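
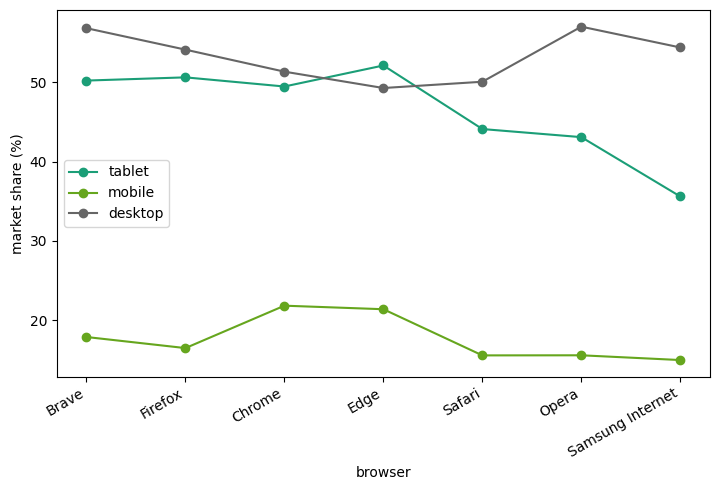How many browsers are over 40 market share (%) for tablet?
6

Above 40: Brave, Firefox, Chrome, Edge, Safari, Opera.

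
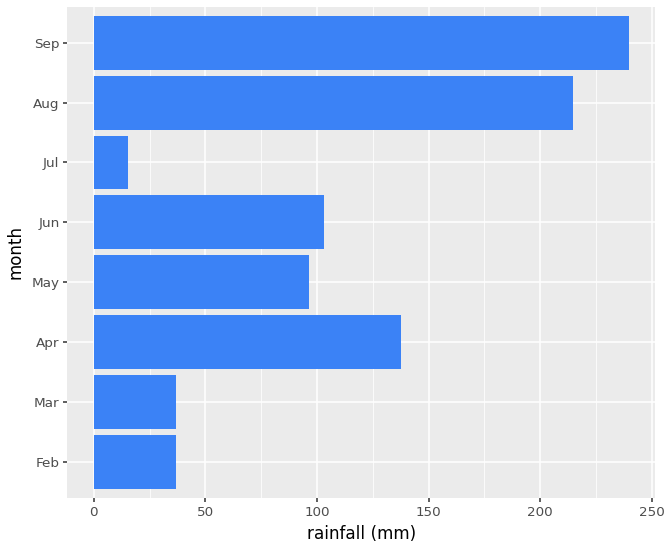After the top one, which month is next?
Aug

Top 3: Sep ≈ 240, Aug ≈ 220, Apr ≈ 140.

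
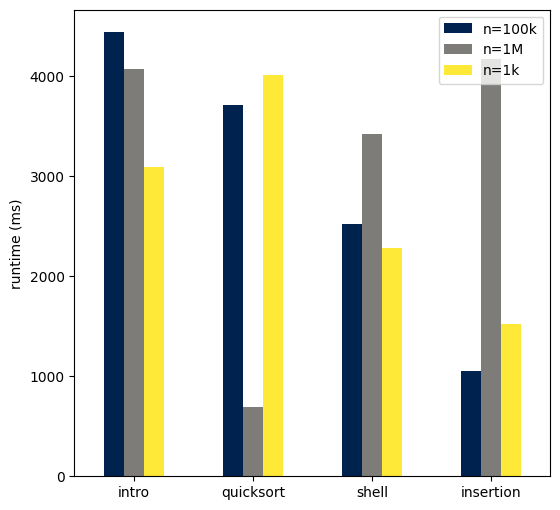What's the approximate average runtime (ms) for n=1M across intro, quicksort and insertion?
≈ 2833

(4000 + 500 + 4000) / 3 ≈ 2833.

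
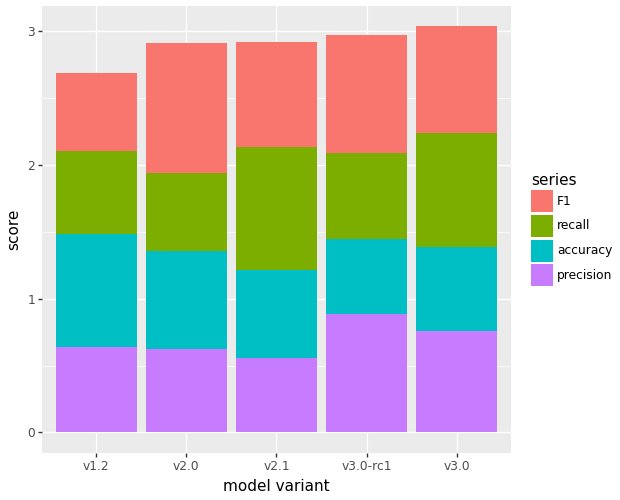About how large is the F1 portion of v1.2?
≈ 0.5

F1 top ≈ 2.5, bottom ≈ 2.0; segment ≈ 0.5.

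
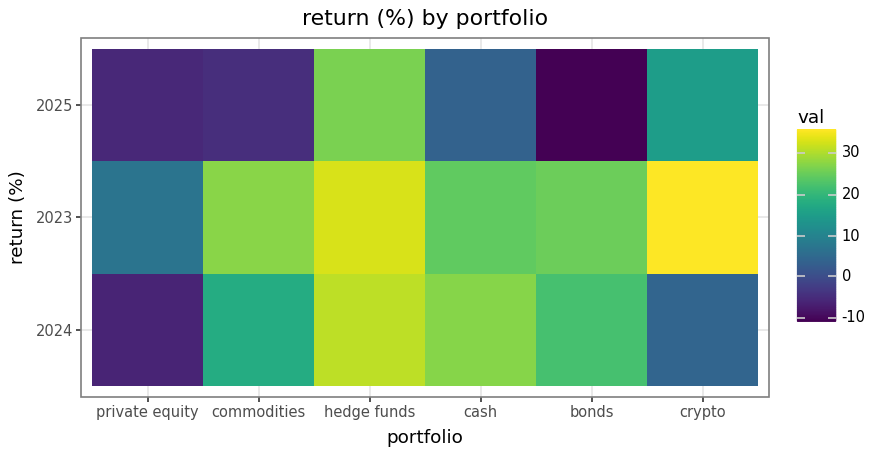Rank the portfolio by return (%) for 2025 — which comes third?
cash

Top 4 for 2025: hedge funds ≈ 25, crypto ≈ 15, cash ≈ 5, commodities ≈ -5.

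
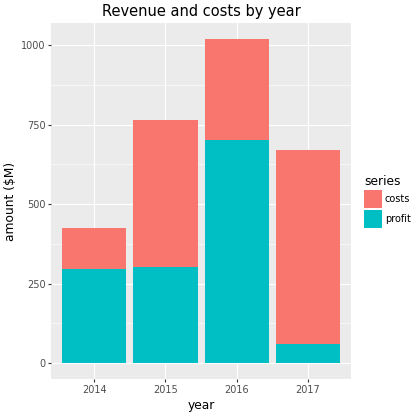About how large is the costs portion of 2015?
≈ 500

costs top ≈ 800, bottom ≈ 300; segment ≈ 500.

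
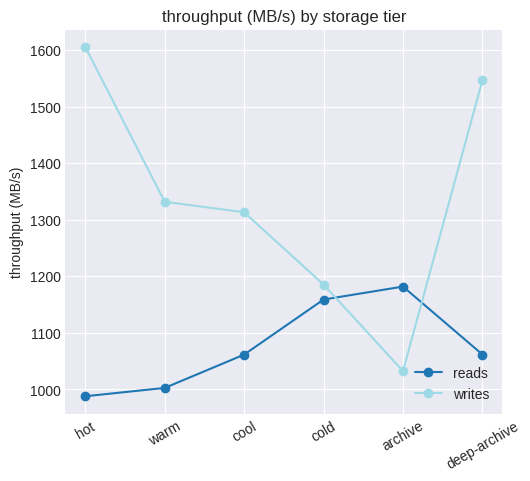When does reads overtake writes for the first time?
cold: reads ≈ 1200 vs writes ≈ 1200 (not yet); archive: reads ≈ 1200 vs writes ≈ 1000 (first crossover).

archive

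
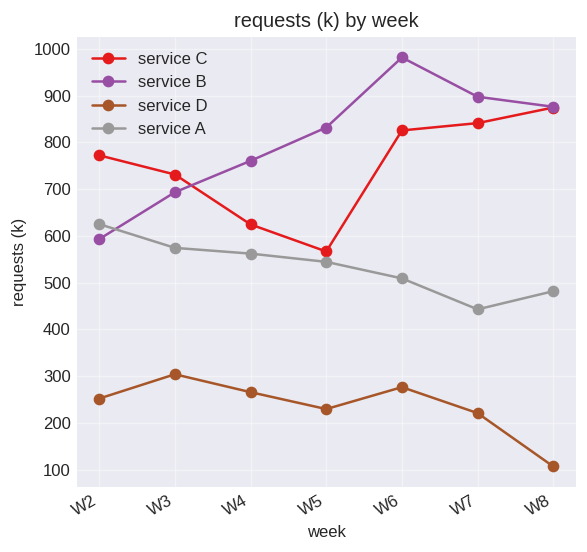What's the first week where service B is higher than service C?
W4

W3: service B ≈ 700 vs service C ≈ 700 (not yet); W4: service B ≈ 800 vs service C ≈ 600 (first crossover).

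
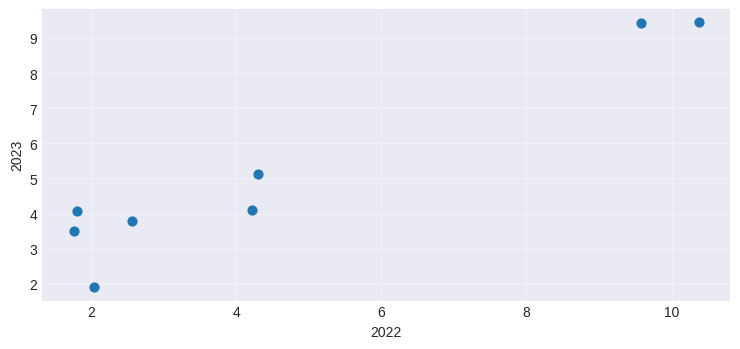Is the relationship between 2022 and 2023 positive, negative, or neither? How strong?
Points are positively correlated; strong (|r| ≈ 1.0).

positive, strong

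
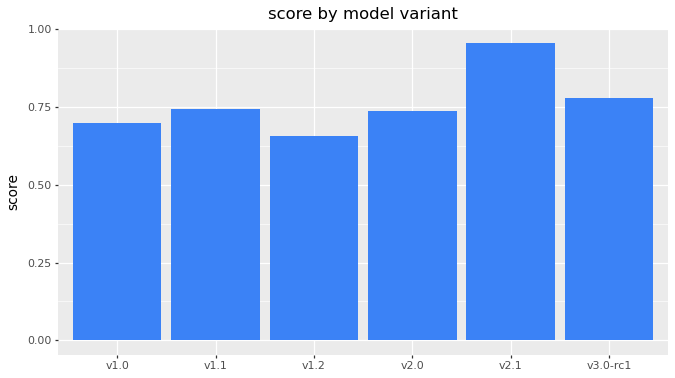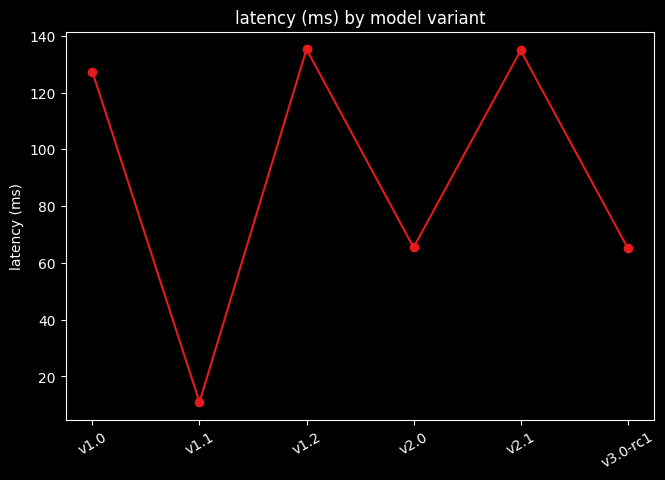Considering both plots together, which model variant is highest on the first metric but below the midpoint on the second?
v3.0-rc1

Chart 2 median latency (ms) ≈ 100; below-median model variants: v1.1, v2.0, v3.0-rc1. Among those, v3.0-rc1 has the highest score (≈ 0.8).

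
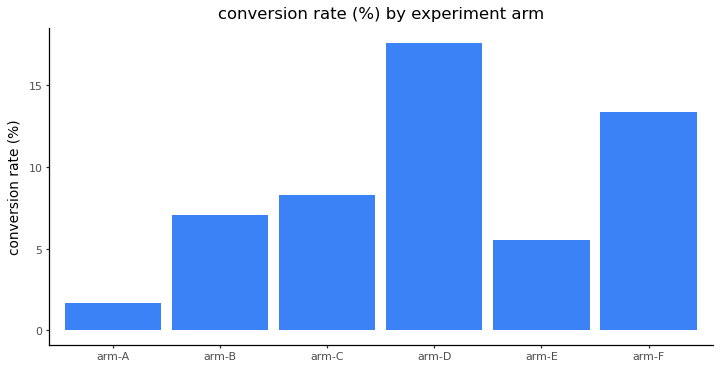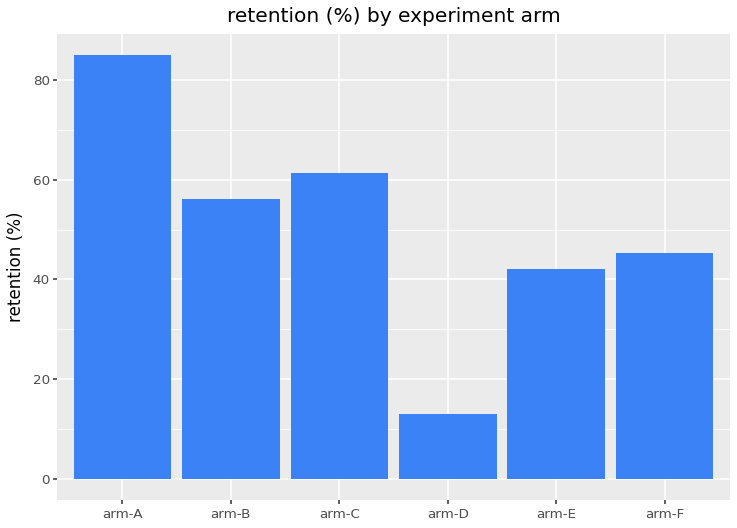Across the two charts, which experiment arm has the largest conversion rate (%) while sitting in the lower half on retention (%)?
arm-D

Chart 2 median retention (%) ≈ 50; below-median experiment arms: arm-D, arm-E, arm-F. Among those, arm-D has the highest conversion rate (%) (≈ 18).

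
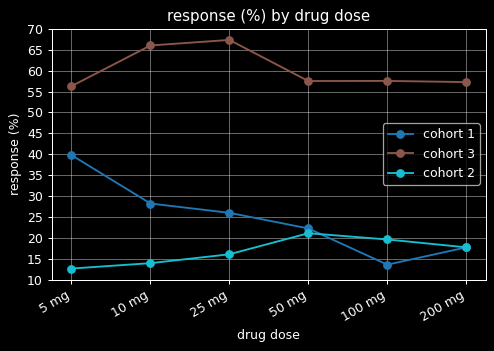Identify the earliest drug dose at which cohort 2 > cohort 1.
100 mg

50 mg: cohort 2 ≈ 20 vs cohort 1 ≈ 20 (not yet); 100 mg: cohort 2 ≈ 20 vs cohort 1 ≈ 15 (first crossover).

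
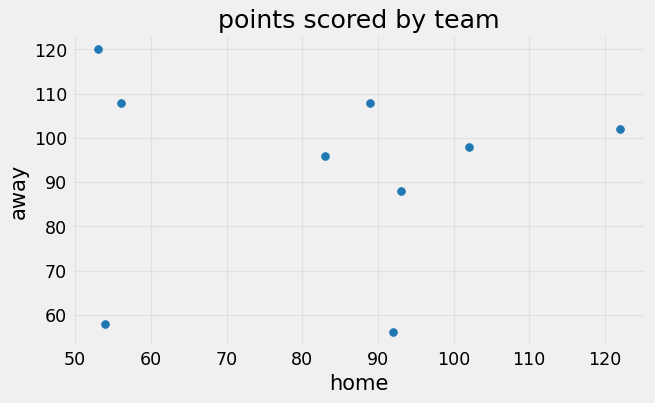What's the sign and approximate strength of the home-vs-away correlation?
Points are roughly uncorrelated; weak (|r| ≈ 0.0).

no clear correlation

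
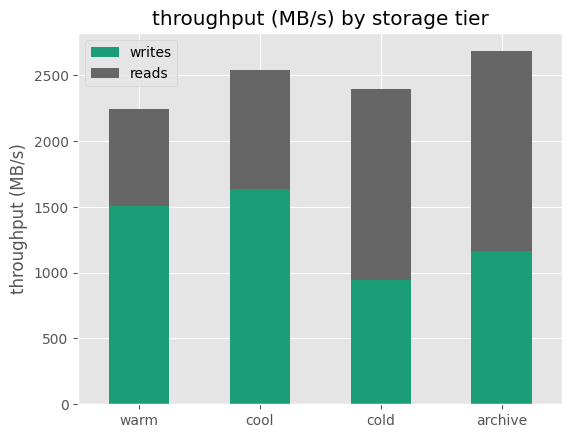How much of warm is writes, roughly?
writes top ≈ 1500, bottom ≈ 0; segment ≈ 1500.

≈ 1500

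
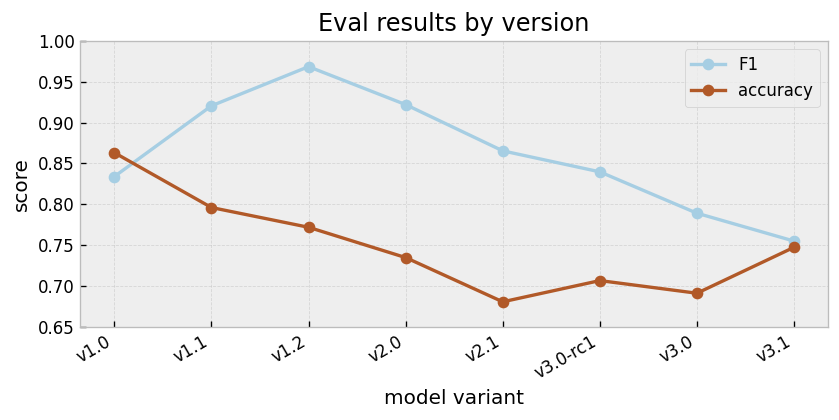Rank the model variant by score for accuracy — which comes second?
v1.1

Top 3 for accuracy: v1.0 ≈ 0.85, v1.1 ≈ 0.80, v1.2 ≈ 0.75.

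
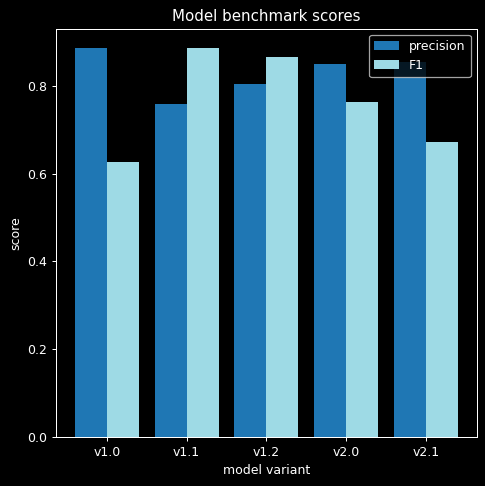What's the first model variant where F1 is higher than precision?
v1.1

v1.0: F1 ≈ 0.6 vs precision ≈ 0.9 (not yet); v1.1: F1 ≈ 0.9 vs precision ≈ 0.8 (first crossover).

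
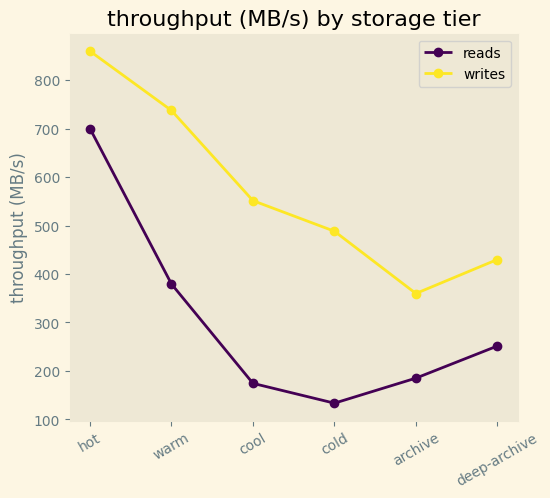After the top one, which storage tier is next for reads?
Top 3 for reads: hot ≈ 700, warm ≈ 400, deep-archive ≈ 300.

warm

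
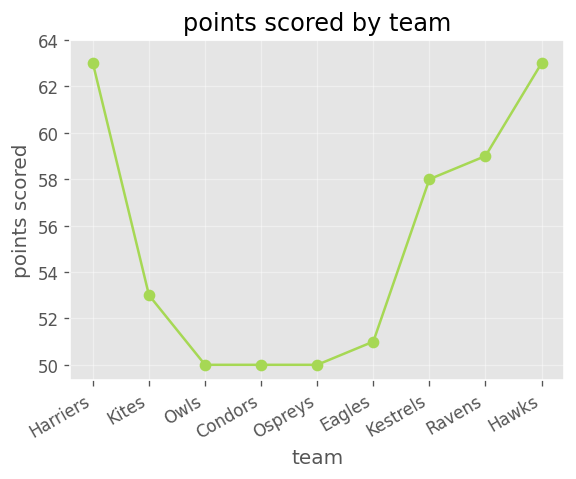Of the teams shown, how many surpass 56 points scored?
Above 56: Harriers, Kestrels, Ravens, Hawks.

4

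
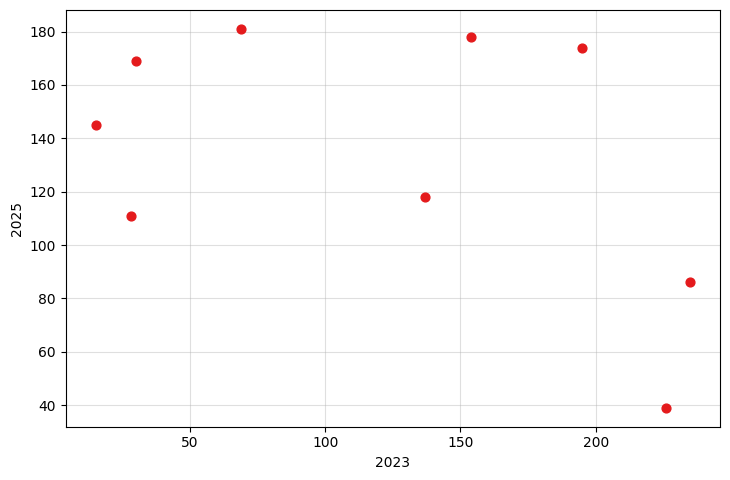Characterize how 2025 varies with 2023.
Points are negatively correlated; moderate (|r| ≈ 0.5).

negative, moderate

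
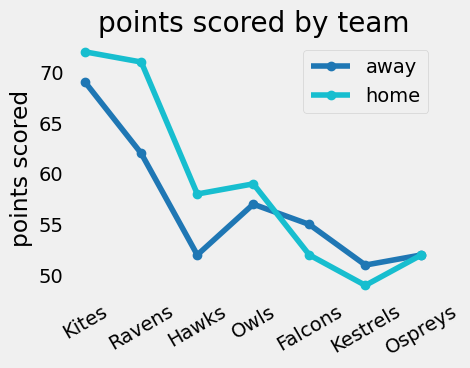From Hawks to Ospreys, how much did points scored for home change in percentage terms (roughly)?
Hawks ≈ 58, Ospreys ≈ 52; (52 − 58) / 58 ≈ -10.3%.

≈ -10.3%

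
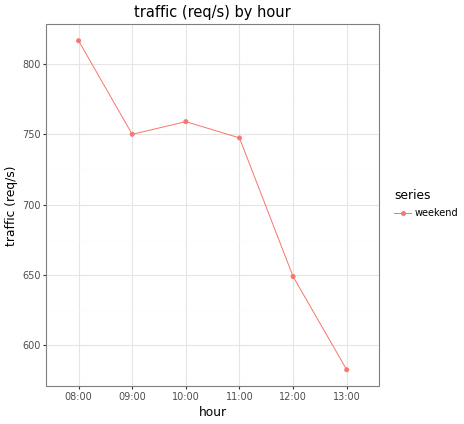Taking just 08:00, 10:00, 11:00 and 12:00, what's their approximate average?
≈ 740

(820 + 760 + 740 + 640) / 4 ≈ 740.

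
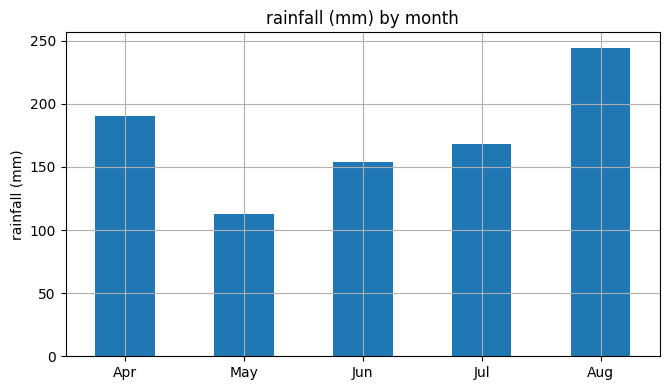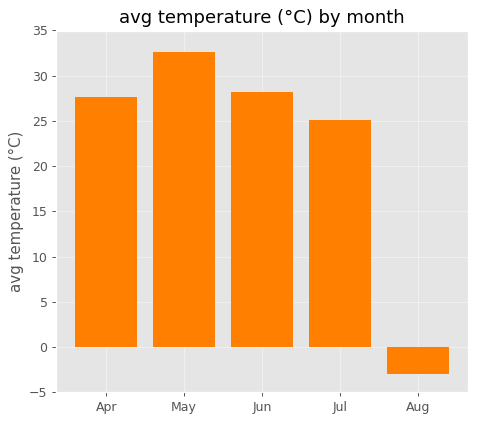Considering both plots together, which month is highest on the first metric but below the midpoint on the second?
Aug

Chart 2 median avg temperature (°C) ≈ 30; below-median months: Jul, Aug. Among those, Aug has the highest rainfall (mm) (≈ 250).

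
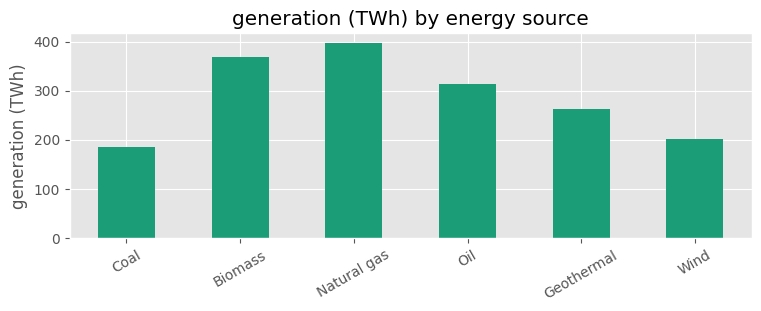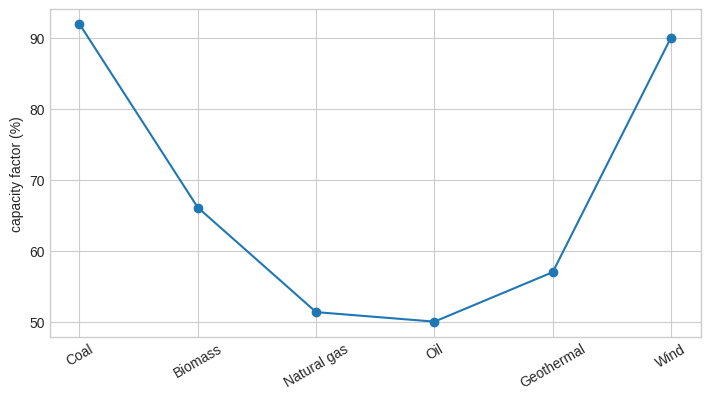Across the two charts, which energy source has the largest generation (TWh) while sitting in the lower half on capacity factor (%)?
Natural gas

Chart 2 median capacity factor (%) ≈ 60; below-median energy sources: Natural gas, Oil, Geothermal. Among those, Natural gas has the highest generation (TWh) (≈ 400).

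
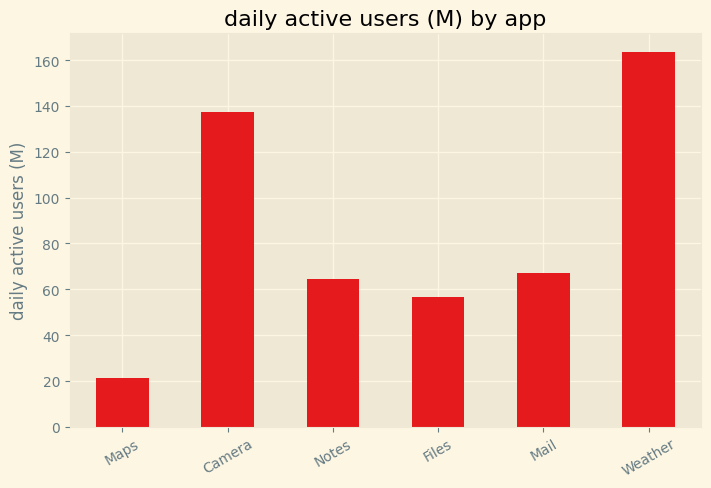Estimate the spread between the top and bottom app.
Max Weather ≈ 160, min Maps ≈ 20; range ≈ 140.

≈ 140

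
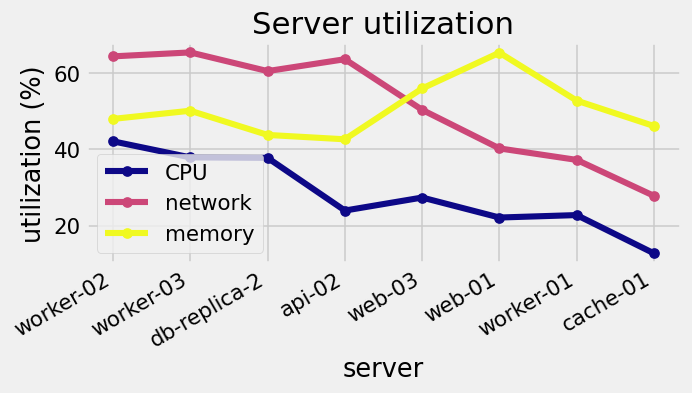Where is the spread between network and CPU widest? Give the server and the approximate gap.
api-02, ≈ 40 %

api-02: network ≈ 65, CPU ≈ 25 → gap ≈ 40. Next-largest (worker-03) is only ≈ 25.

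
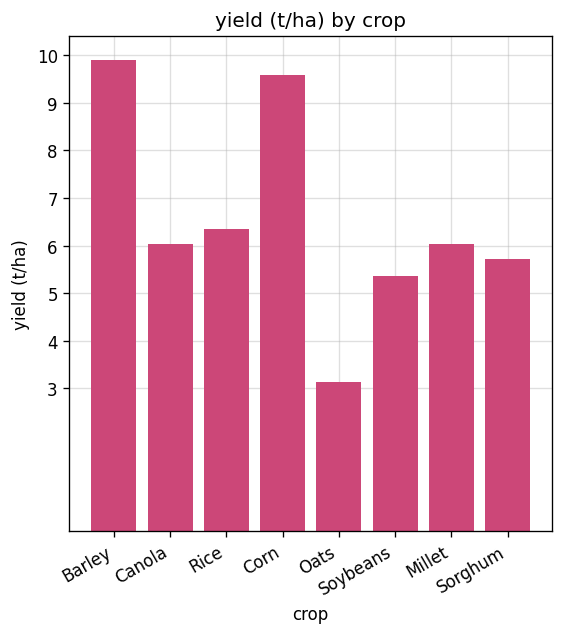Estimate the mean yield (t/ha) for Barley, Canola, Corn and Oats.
(10 + 6 + 10 + 3) / 4 ≈ 7.

≈ 7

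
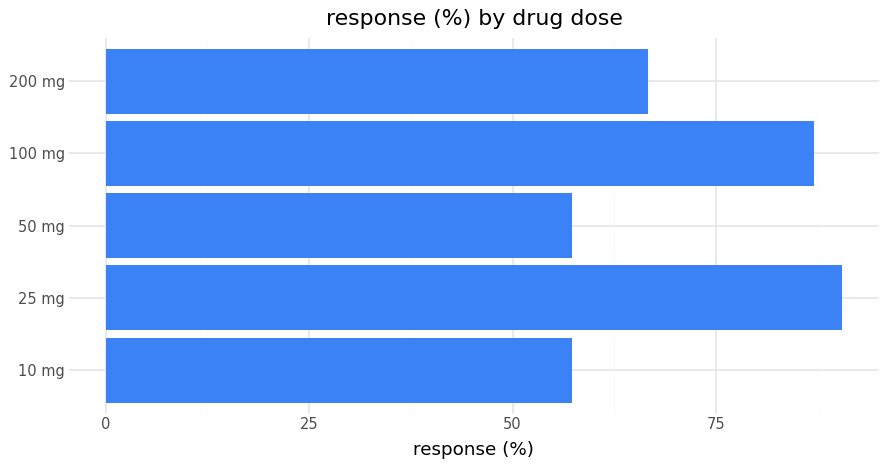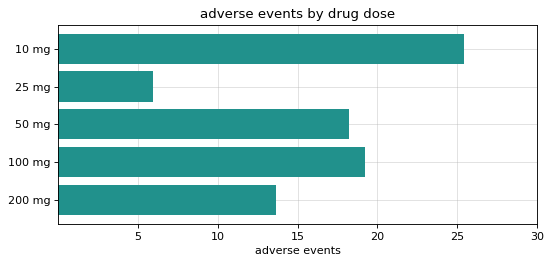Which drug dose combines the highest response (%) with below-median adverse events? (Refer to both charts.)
Chart 2 median adverse events ≈ 20; below-median drug doses: 25 mg, 200 mg. Among those, 25 mg has the highest response (%) (≈ 90).

25 mg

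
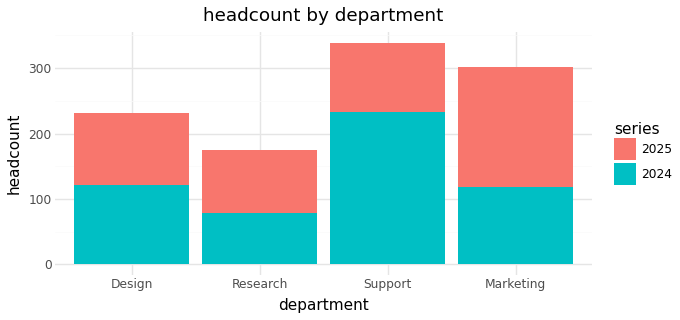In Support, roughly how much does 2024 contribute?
2024 top ≈ 250, bottom ≈ 0; segment ≈ 250.

≈ 250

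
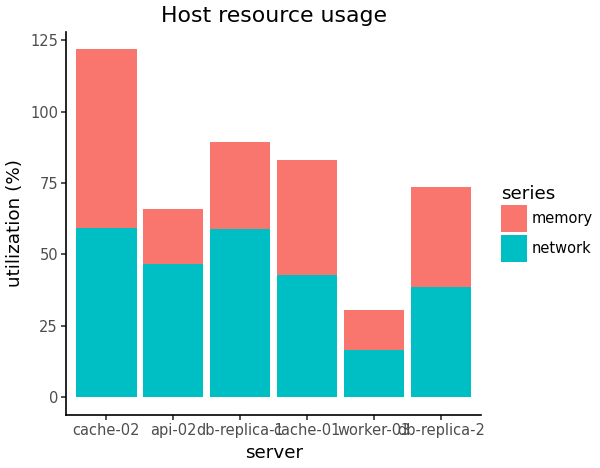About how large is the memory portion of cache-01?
memory top ≈ 80, bottom ≈ 40; segment ≈ 40.

≈ 40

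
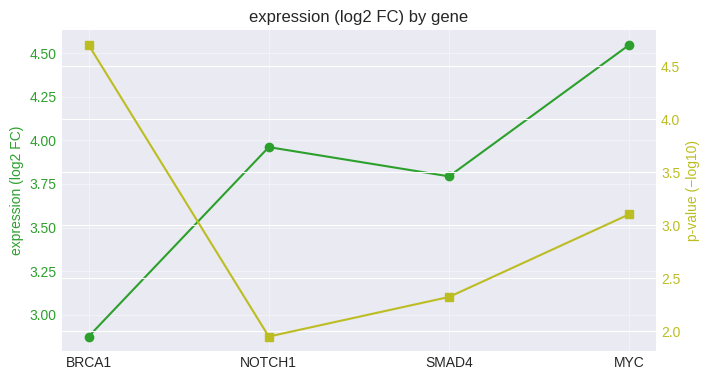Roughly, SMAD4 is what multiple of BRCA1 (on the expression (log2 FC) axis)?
≈ 1.36×

SMAD4 ≈ 3.8, BRCA1 ≈ 2.8; 3.8/2.8 ≈ 1.36.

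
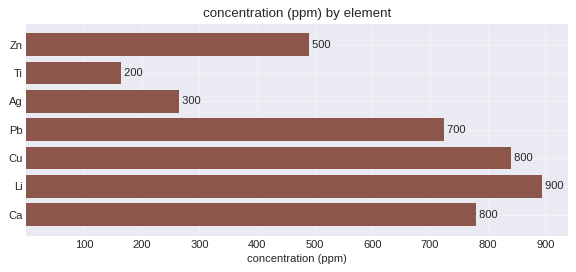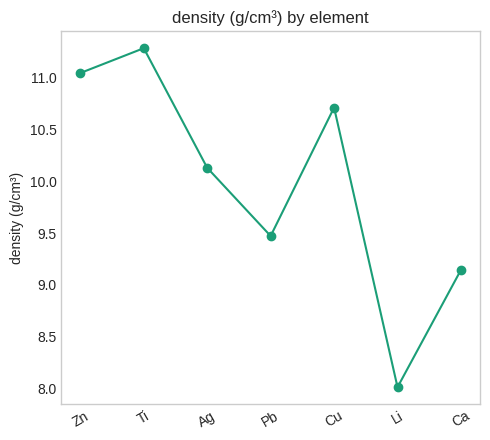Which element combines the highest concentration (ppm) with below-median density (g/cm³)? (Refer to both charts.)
Li

Chart 2 median density (g/cm³) ≈ 10; below-median elements: Pb, Li, Ca. Among those, Li has the highest concentration (ppm) (≈ 900).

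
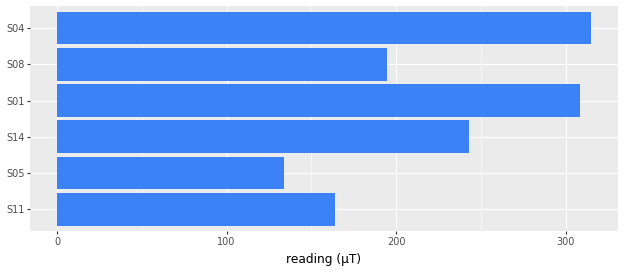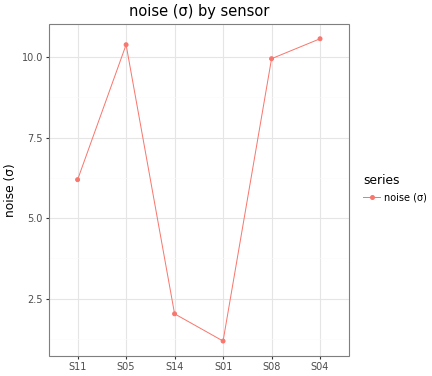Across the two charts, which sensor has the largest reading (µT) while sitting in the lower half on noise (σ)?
Chart 2 median noise (σ) ≈ 8; below-median sensors: S11, S14, S01. Among those, S01 has the highest reading (µT) (≈ 300).

S01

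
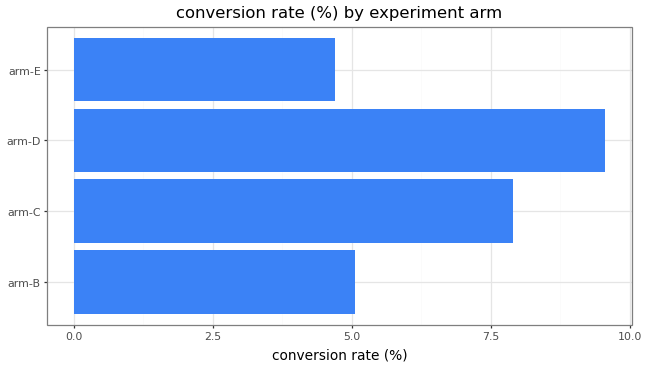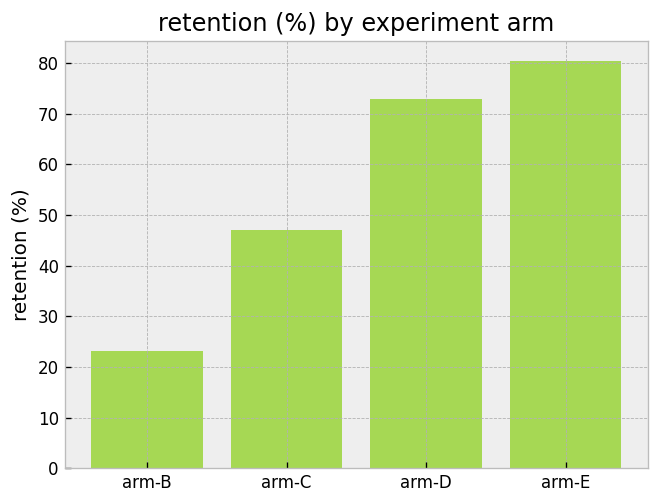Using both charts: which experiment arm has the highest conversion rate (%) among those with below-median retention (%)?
Chart 2 median retention (%) ≈ 60; below-median experiment arms: arm-B, arm-C. Among those, arm-C has the highest conversion rate (%) (≈ 8).

arm-C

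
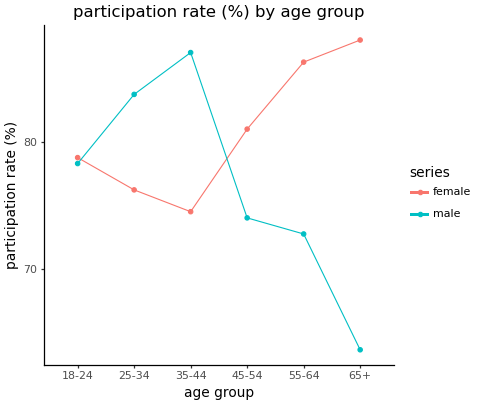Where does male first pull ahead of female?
25-34

18-24: male ≈ 80 vs female ≈ 80 (not yet); 25-34: male ≈ 85 vs female ≈ 75 (first crossover).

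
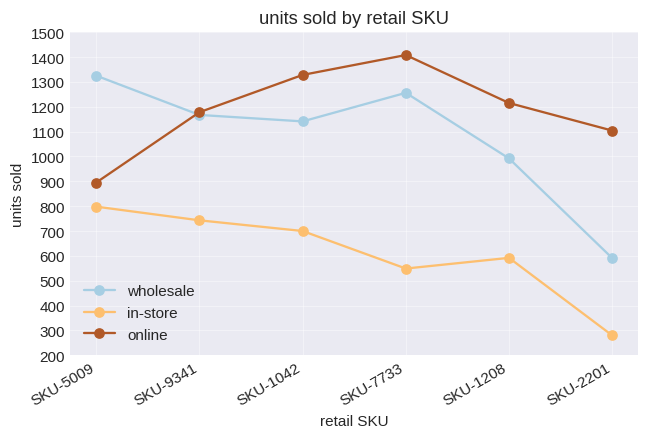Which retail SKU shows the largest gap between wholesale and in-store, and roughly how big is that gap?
SKU-7733: wholesale ≈ 1300, in-store ≈ 500 → gap ≈ 800. Next-largest (SKU-5009) is only ≈ 500.

SKU-7733, ≈ 800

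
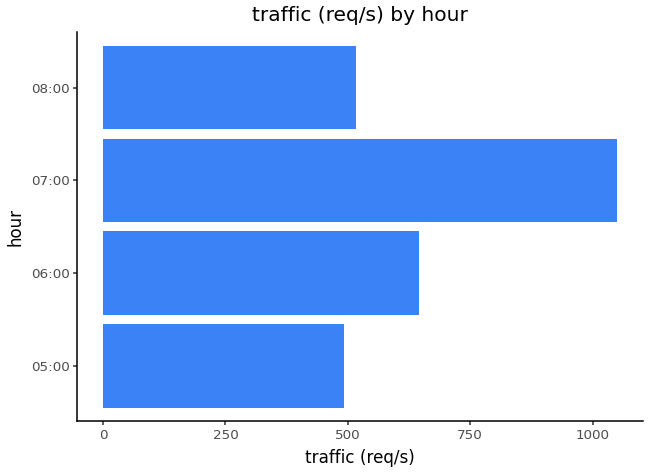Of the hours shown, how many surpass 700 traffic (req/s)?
1

Above 700: 07:00.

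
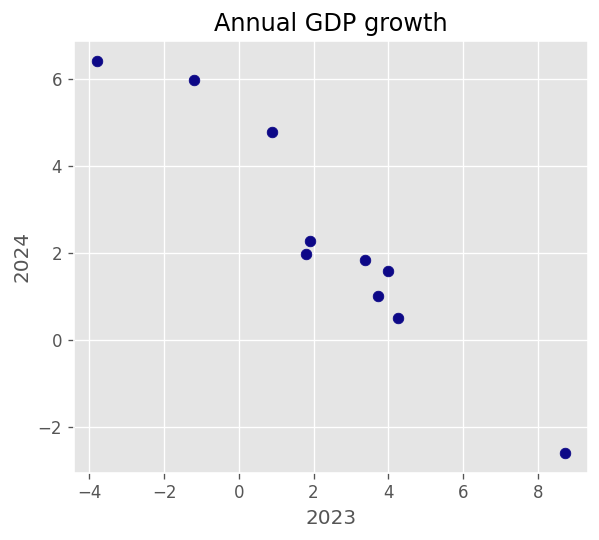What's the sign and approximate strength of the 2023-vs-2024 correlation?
Points are negatively correlated; strong (|r| ≈ 1.0).

negative, strong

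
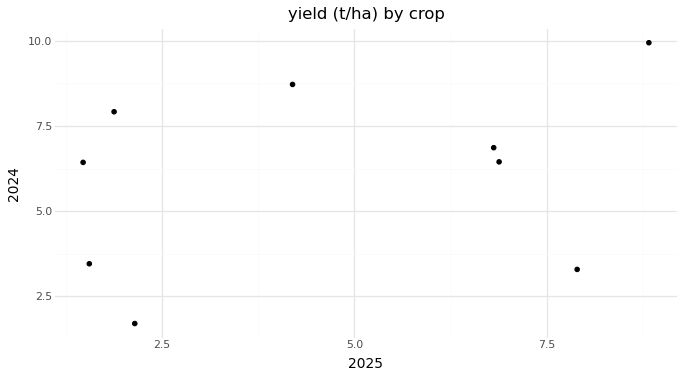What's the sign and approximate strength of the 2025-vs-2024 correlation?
Points are positively correlated; weak (|r| ≈ 0.3).

positive, weak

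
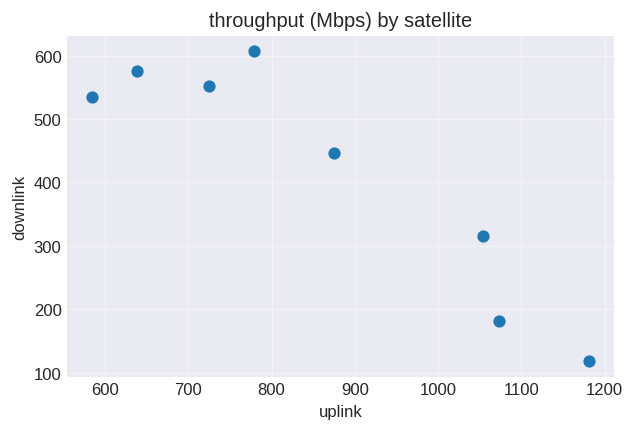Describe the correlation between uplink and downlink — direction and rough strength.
negative, strong

Points are negatively correlated; strong (|r| ≈ 0.9).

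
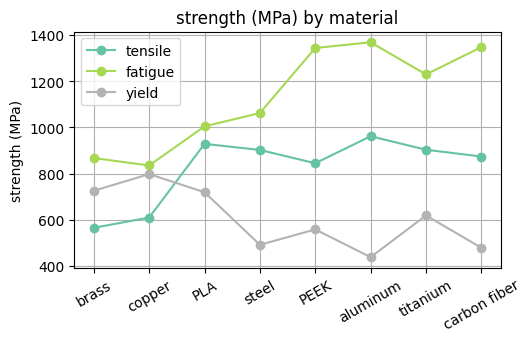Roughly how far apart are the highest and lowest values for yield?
≈ 400

Max copper ≈ 800, min aluminum ≈ 400; range ≈ 400.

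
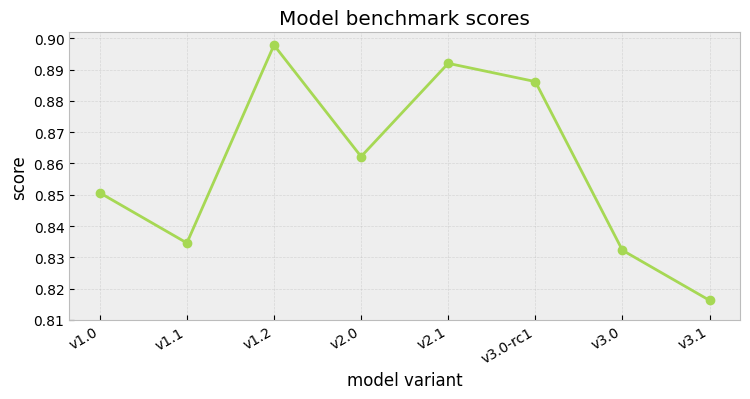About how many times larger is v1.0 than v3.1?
v1.0 ≈ 0.85, v3.1 ≈ 0.82; 0.85/0.82 ≈ 1.04.

≈ 1.04×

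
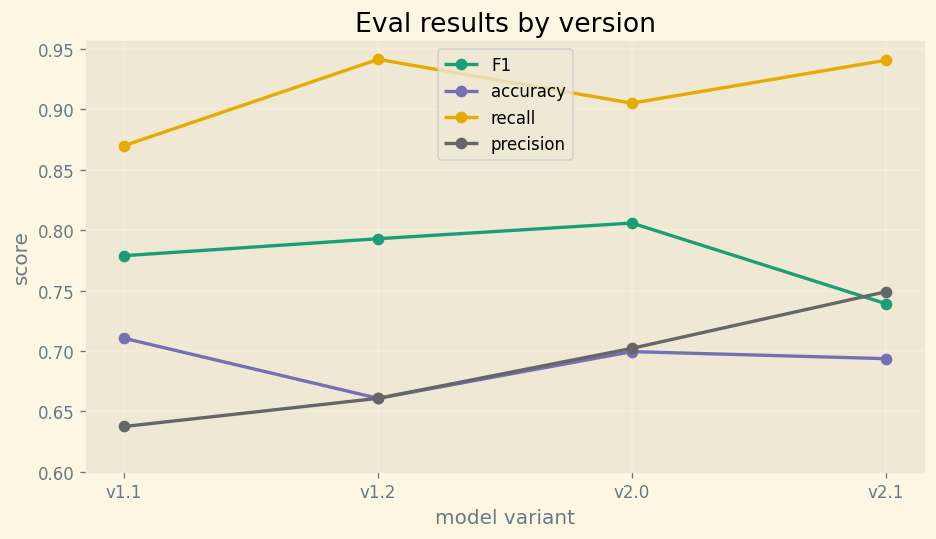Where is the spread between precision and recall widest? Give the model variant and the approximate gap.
v1.2: precision ≈ 0.65, recall ≈ 0.95 → gap ≈ 0.30. Next-largest (v1.1) is only ≈ 0.20.

v1.2, ≈ 0.30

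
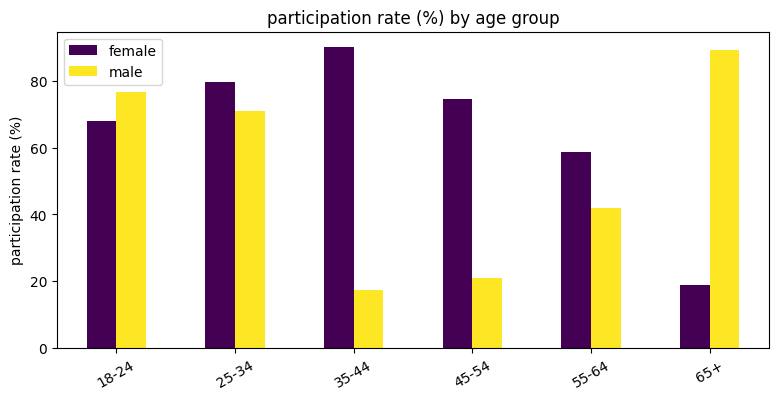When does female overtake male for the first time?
25-34

18-24: female ≈ 70 vs male ≈ 80 (not yet); 25-34: female ≈ 80 vs male ≈ 70 (first crossover).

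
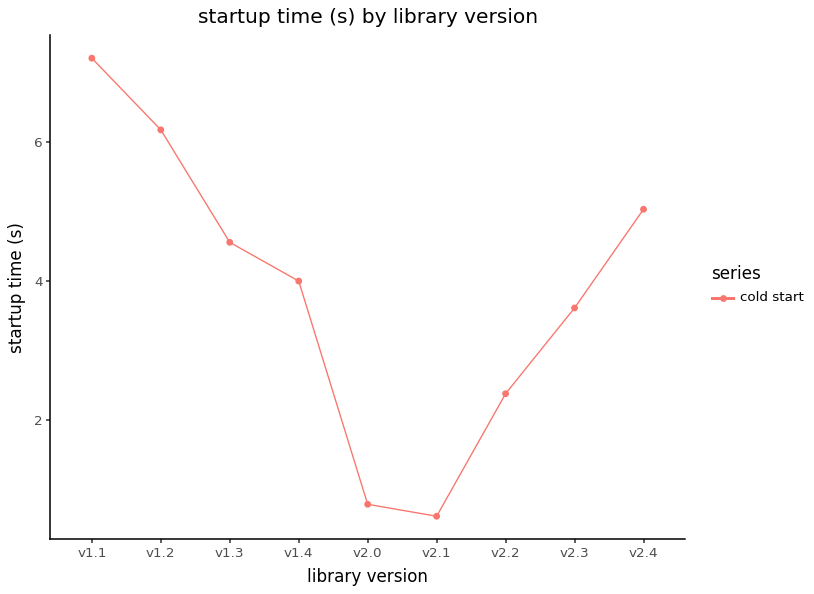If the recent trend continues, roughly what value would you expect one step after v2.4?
≈ 6.5

Last three: 2, 4, 5 → slope ≈ 1.5/step → next ≈ 6.5.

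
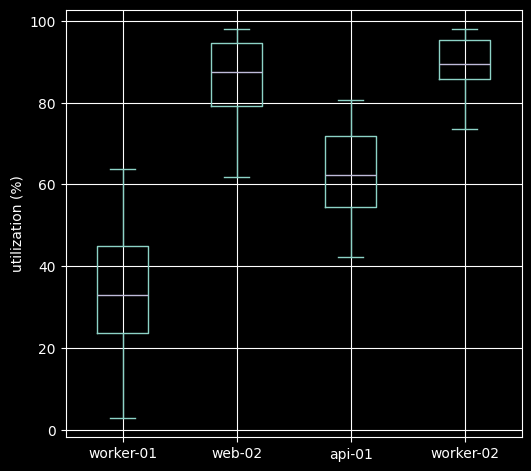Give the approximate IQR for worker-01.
≈ 20

Q3 ≈ 45, Q1 ≈ 25; IQR ≈ 20.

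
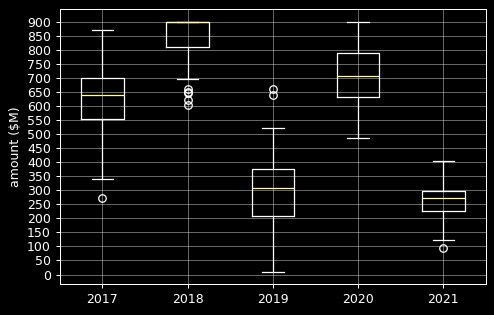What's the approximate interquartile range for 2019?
≈ 150

Q3 ≈ 350, Q1 ≈ 200; IQR ≈ 150.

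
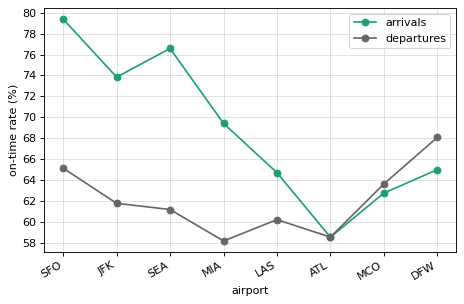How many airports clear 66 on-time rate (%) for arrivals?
Above 66: SFO, JFK, SEA, MIA.

4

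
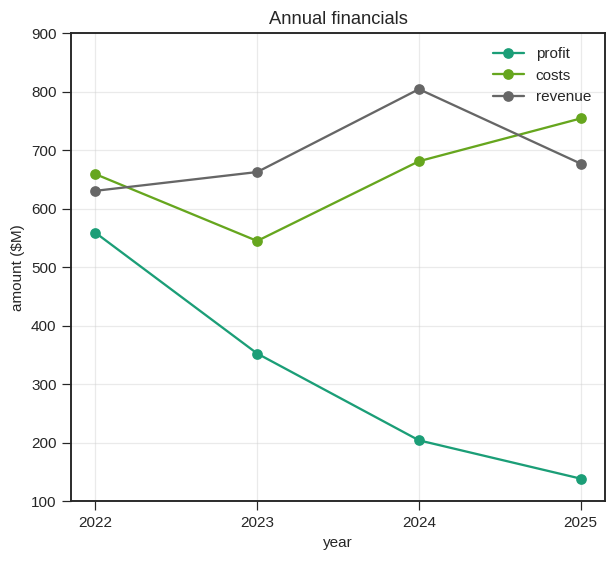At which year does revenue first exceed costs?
2023

2022: revenue ≈ 600 vs costs ≈ 700 (not yet); 2023: revenue ≈ 700 vs costs ≈ 500 (first crossover).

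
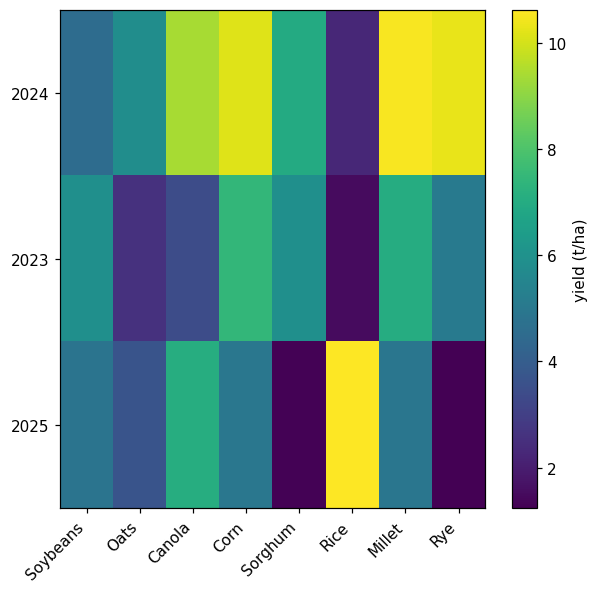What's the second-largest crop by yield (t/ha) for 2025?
Top 3 for 2025: Rice ≈ 11, Canola ≈ 7, Corn ≈ 5.

Canola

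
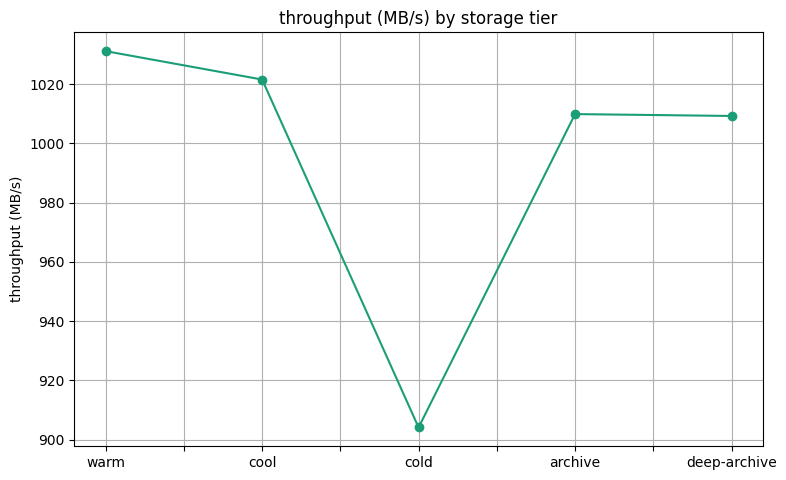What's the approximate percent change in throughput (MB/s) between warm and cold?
warm ≈ 1040, cold ≈ 900; (900 − 1040) / 1040 ≈ -13.5%.

≈ -13.5%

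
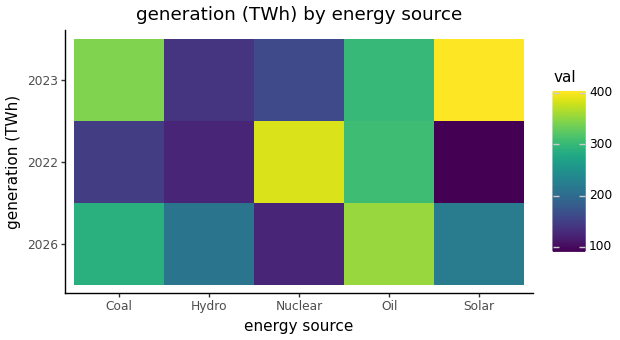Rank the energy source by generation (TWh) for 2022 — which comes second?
Oil

Top 3 for 2022: Nuclear ≈ 400, Oil ≈ 300, Coal ≈ 150.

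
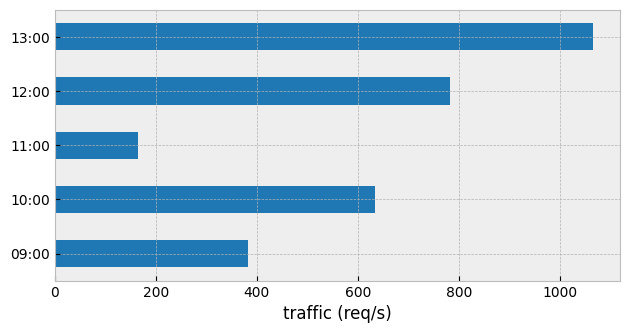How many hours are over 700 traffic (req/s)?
2

Above 700: 12:00, 13:00.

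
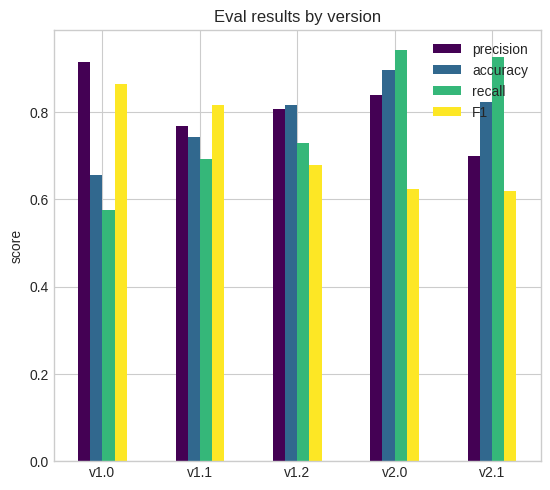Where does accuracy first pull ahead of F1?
v1.1: accuracy ≈ 0.7 vs F1 ≈ 0.8 (not yet); v1.2: accuracy ≈ 0.8 vs F1 ≈ 0.7 (first crossover).

v1.2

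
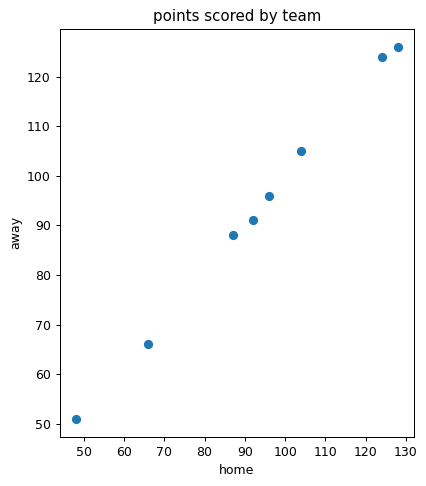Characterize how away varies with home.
positive, strong

Points are positively correlated; strong (|r| ≈ 1.0).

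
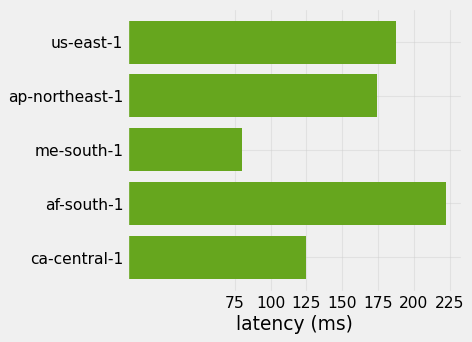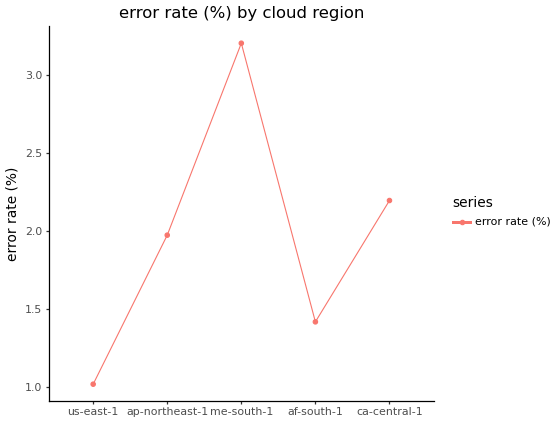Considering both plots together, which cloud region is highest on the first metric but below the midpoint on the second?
af-south-1

Chart 2 median error rate (%) ≈ 2; below-median cloud regions: us-east-1, af-south-1. Among those, af-south-1 has the highest latency (ms) (≈ 225).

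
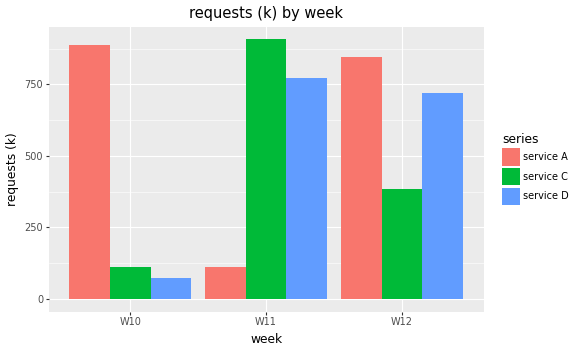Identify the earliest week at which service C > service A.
W10: service C ≈ 100 vs service A ≈ 900 (not yet); W11: service C ≈ 900 vs service A ≈ 100 (first crossover).

W11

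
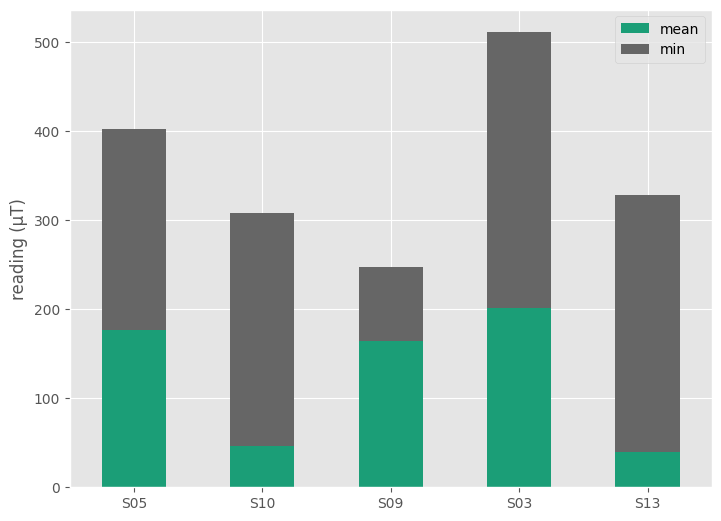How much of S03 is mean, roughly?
mean top ≈ 200, bottom ≈ 0; segment ≈ 200.

≈ 200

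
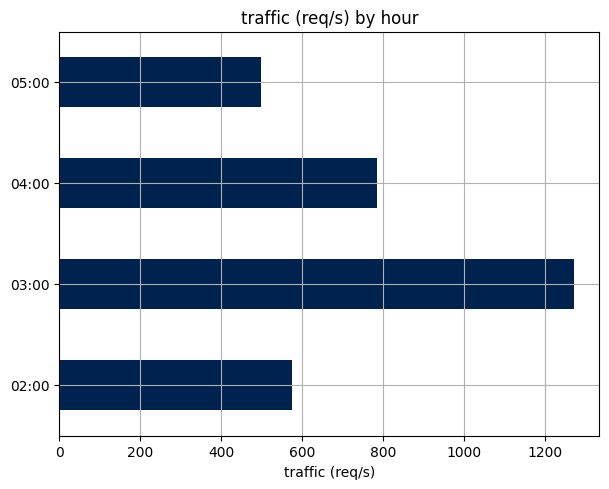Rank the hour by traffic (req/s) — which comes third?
02:00

Top 4: 03:00 ≈ 1200, 04:00 ≈ 800, 02:00 ≈ 600, 05:00 ≈ 400.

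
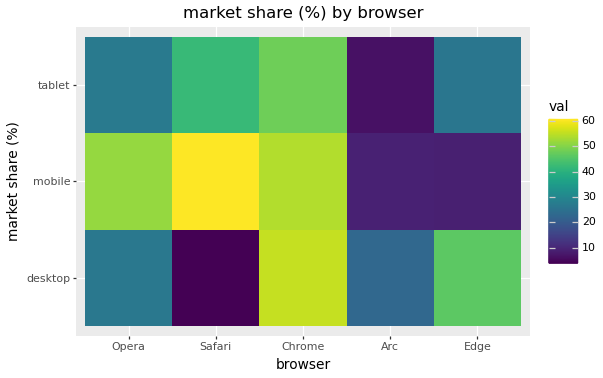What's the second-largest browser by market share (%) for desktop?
Top 3 for desktop: Chrome ≈ 55, Edge ≈ 45, Opera ≈ 25.

Edge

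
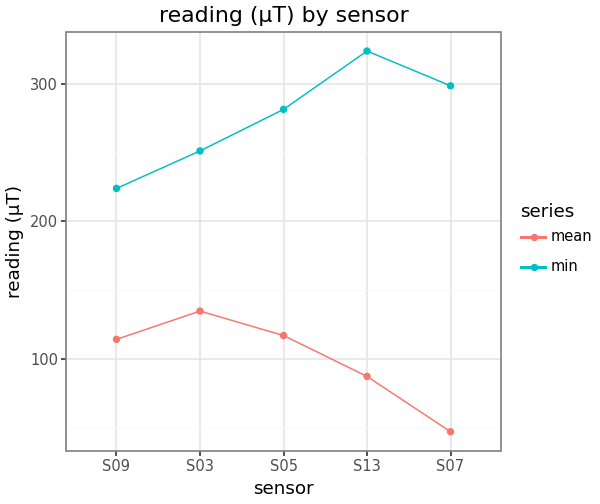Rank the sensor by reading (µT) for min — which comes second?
Top 3 for min: S13 ≈ 325, S07 ≈ 300, S05 ≈ 275.

S07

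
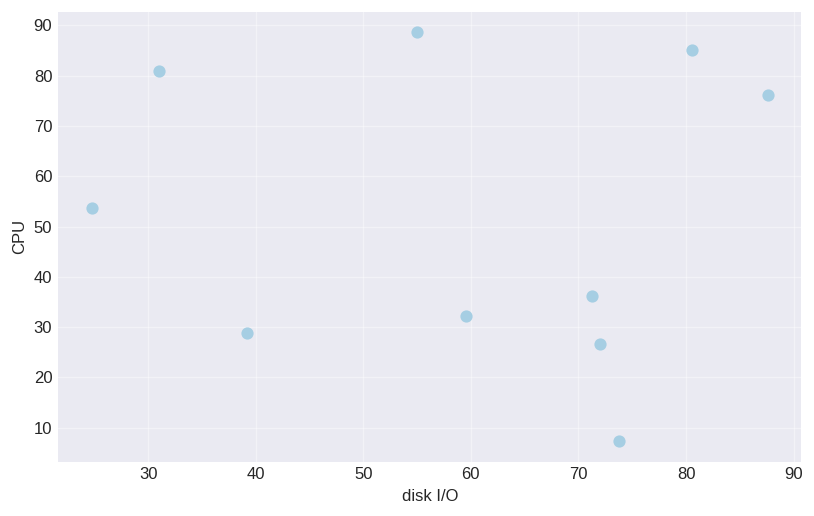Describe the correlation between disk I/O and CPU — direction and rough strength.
Points are roughly uncorrelated; weak (|r| ≈ 0.1).

no clear correlation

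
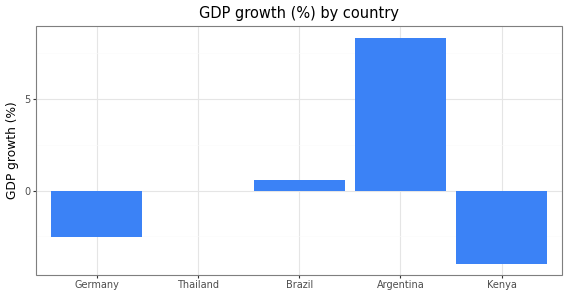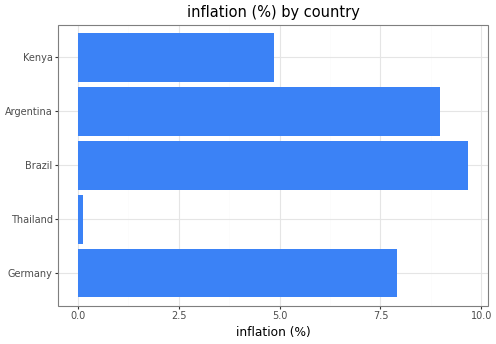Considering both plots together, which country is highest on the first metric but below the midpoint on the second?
Thailand

Chart 2 median inflation (%) ≈ 8; below-median countries: Thailand, Kenya. Among those, Thailand has the highest GDP growth (%) (≈ 0).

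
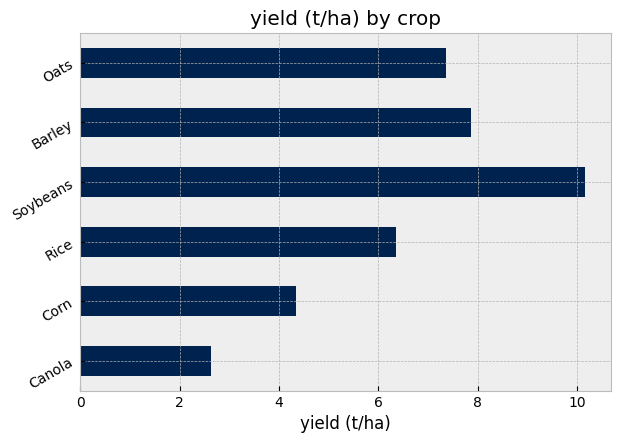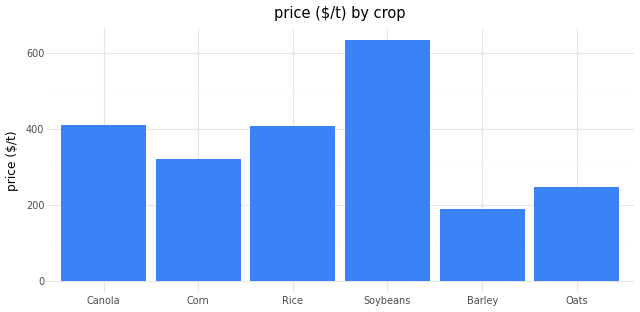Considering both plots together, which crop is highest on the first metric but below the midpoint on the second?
Chart 2 median price ($/t) ≈ 400; below-median crops: Corn, Barley, Oats. Among those, Barley has the highest yield (t/ha) (≈ 8).

Barley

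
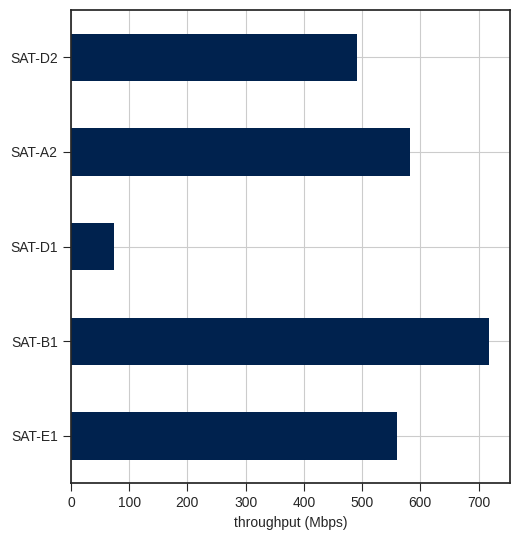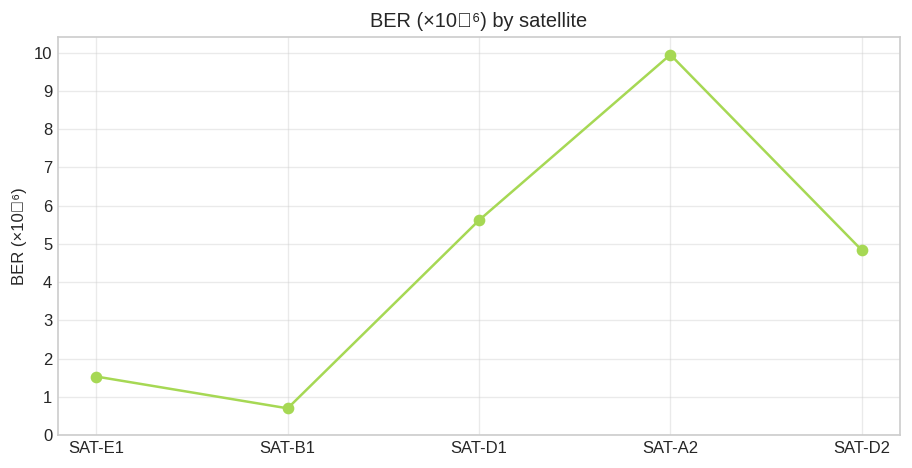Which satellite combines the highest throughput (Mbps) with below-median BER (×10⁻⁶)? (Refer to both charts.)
SAT-B1

Chart 2 median BER (×10⁻⁶) ≈ 5; below-median satellites: SAT-E1, SAT-B1. Among those, SAT-B1 has the highest throughput (Mbps) (≈ 700).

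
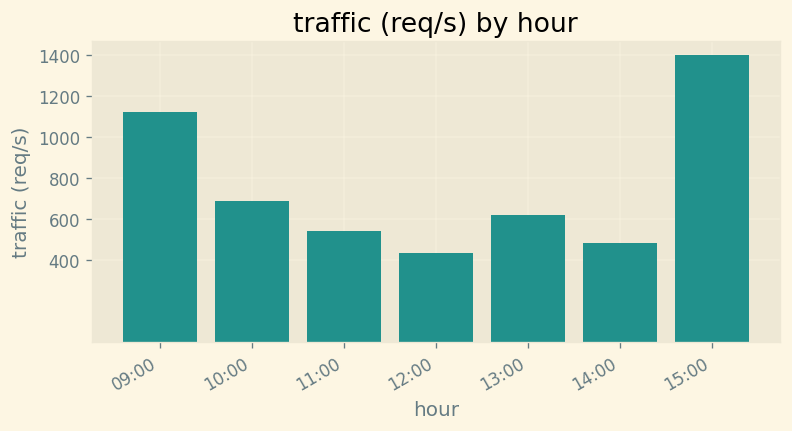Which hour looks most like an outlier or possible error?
15:00

15:00 ≈ 1400; the rest sit between ≈ 400 and ≈ 1200.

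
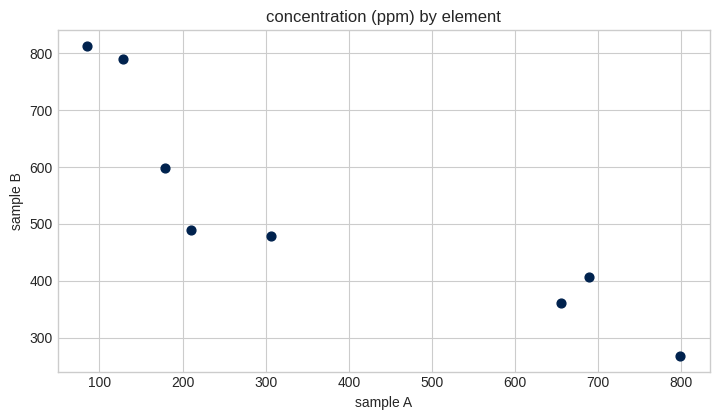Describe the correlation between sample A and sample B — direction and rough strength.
Points are negatively correlated; strong (|r| ≈ 0.9).

negative, strong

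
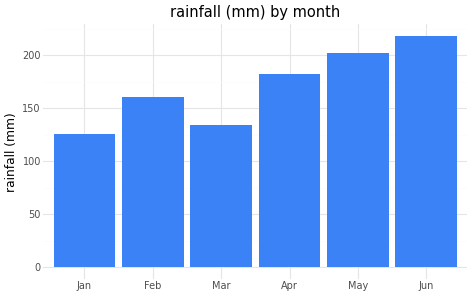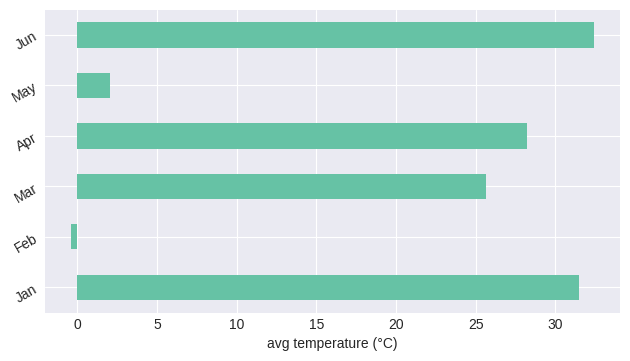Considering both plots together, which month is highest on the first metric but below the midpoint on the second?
May

Chart 2 median avg temperature (°C) ≈ 25; below-median months: Feb, Mar, May. Among those, May has the highest rainfall (mm) (≈ 200).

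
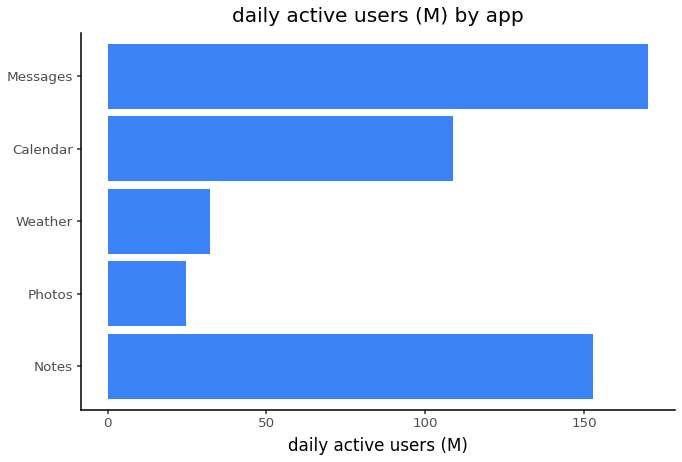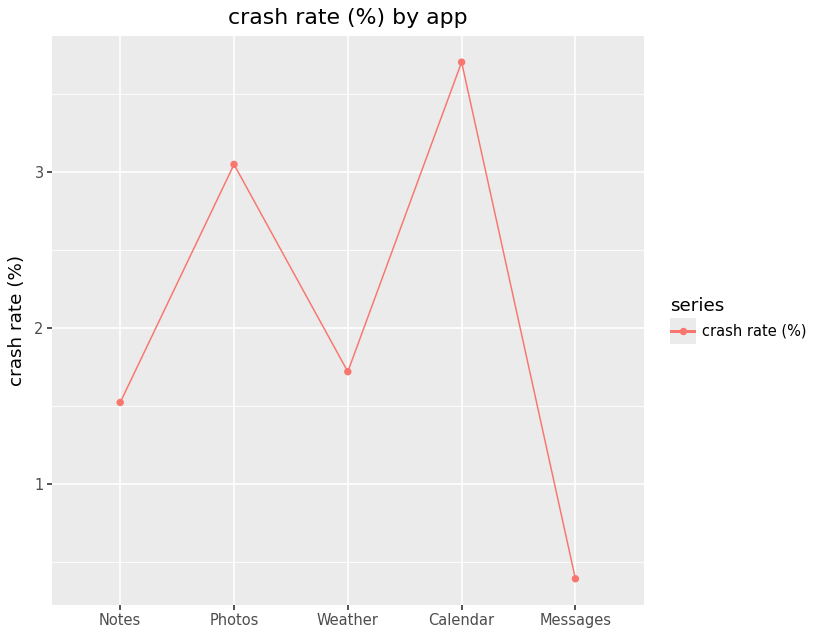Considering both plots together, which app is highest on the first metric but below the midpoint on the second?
Messages

Chart 2 median crash rate (%) ≈ 1.5; below-median apps: Notes, Messages. Among those, Messages has the highest daily active users (M) (≈ 180).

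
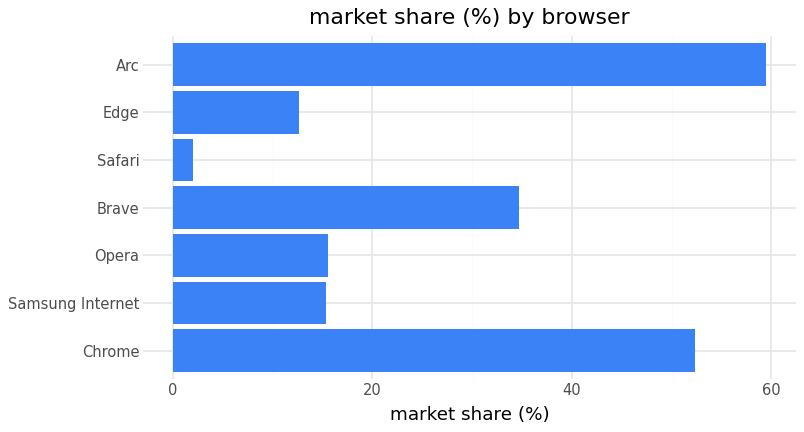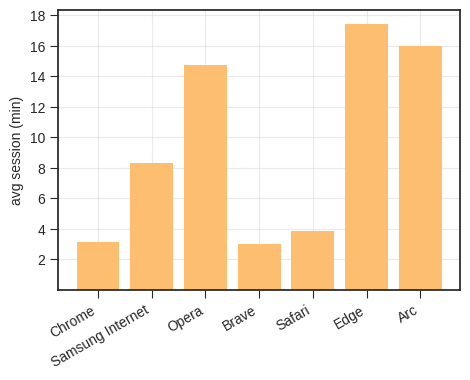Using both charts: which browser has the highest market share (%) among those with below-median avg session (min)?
Chrome

Chart 2 median avg session (min) ≈ 8; below-median browsers: Chrome, Brave, Safari. Among those, Chrome has the highest market share (%) (≈ 50).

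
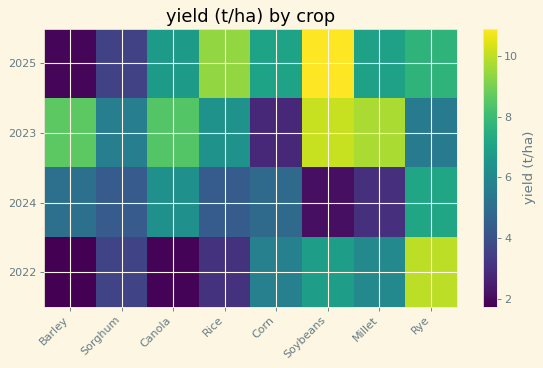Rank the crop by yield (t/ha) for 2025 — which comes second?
Rice

Top 3 for 2025: Soybeans ≈ 11, Rice ≈ 9, Rye ≈ 8.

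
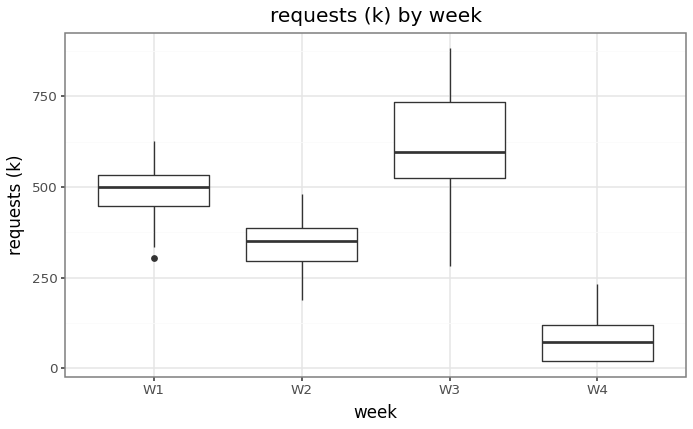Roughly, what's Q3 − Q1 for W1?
≈ 100

Q3 ≈ 550, Q1 ≈ 450; IQR ≈ 100.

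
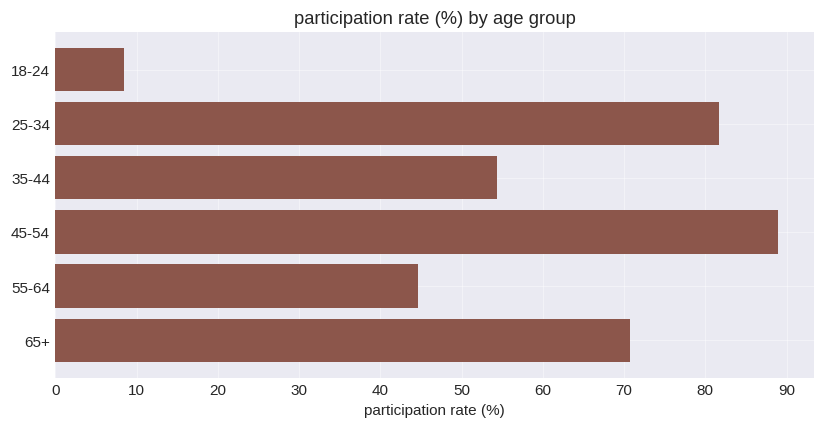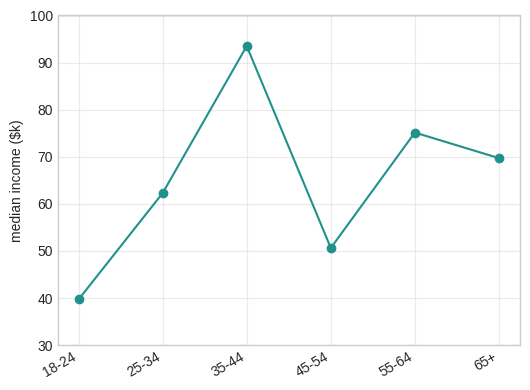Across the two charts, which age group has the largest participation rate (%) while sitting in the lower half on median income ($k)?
45-54

Chart 2 median median income ($k) ≈ 70; below-median age groups: 18-24, 25-34, 45-54. Among those, 45-54 has the highest participation rate (%) (≈ 90).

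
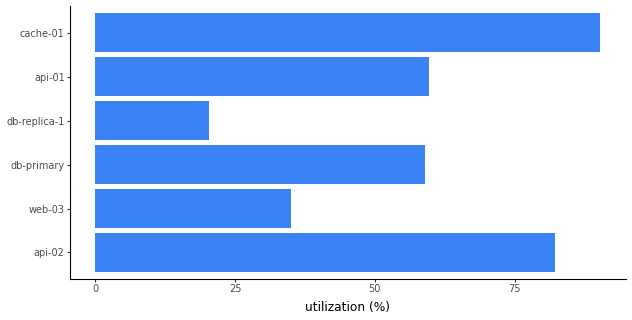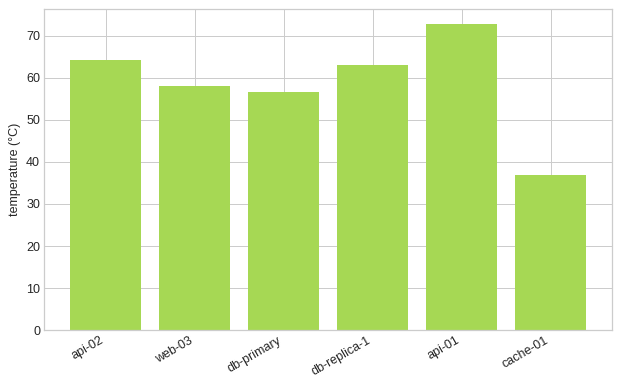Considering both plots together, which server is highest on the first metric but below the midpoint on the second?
Chart 2 median temperature (°C) ≈ 60; below-median servers: web-03, db-primary, cache-01. Among those, cache-01 has the highest utilization (%) (≈ 90).

cache-01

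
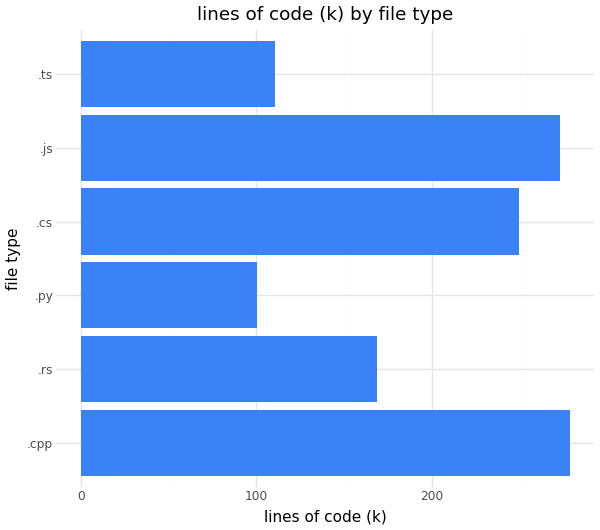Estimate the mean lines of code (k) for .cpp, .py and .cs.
(275 + 100 + 250) / 3 ≈ 208.

≈ 208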